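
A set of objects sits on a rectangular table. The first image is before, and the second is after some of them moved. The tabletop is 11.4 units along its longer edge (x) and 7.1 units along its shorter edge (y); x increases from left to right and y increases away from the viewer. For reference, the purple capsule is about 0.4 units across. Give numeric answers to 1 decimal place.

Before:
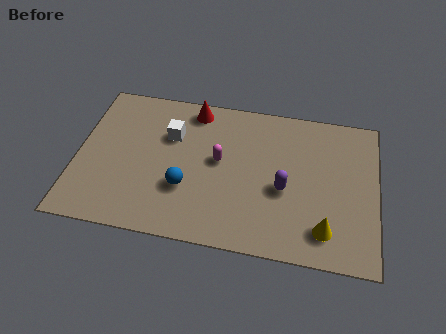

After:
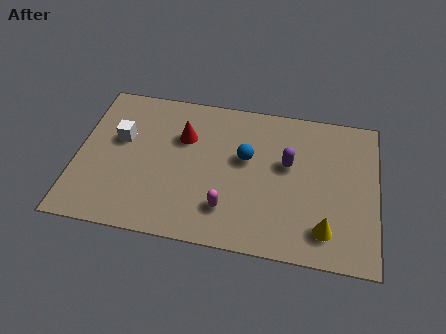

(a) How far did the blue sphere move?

2.8

The blue sphere was near (4.2, 2.4) before and (6.4, 4.2) after, so it travelled √(2.2² + 1.8²) ≈ 2.8 units.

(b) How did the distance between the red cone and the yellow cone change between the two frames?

-0.6

Before: roughly 7.1 units apart; after: 6.5. That's 0.6 units closer together.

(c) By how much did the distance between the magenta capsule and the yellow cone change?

-1.1

Before: roughly 4.8 units apart; after: 3.7. That's 1.1 units closer together.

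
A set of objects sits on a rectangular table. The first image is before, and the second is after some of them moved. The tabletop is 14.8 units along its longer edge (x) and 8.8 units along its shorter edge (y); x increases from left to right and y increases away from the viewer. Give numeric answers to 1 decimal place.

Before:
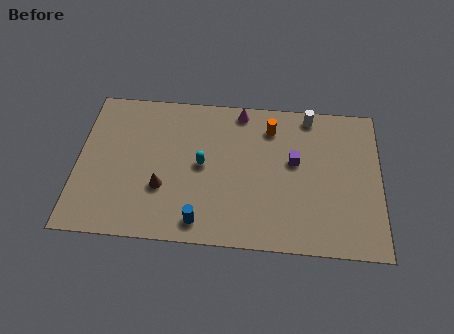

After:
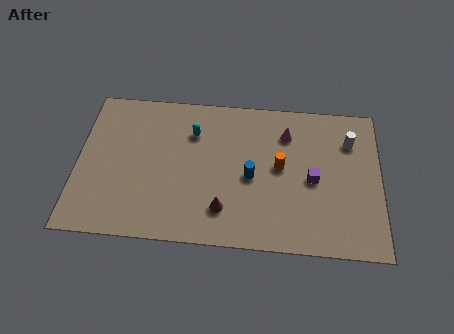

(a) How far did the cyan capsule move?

2.0

From (6.1, 4.5) to (5.6, 6.4), the cyan capsule covered √(0.5² + 1.9²) ≈ 2.0 units.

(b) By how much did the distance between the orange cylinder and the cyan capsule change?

+0.5

They were about 4.1 units apart before and 4.6 after — 0.5 units further apart.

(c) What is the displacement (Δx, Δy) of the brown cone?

(3.0, -1.0)

The brown cone was at about (4.2, 3.0) and moved to about (7.2, 2.0).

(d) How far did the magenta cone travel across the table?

2.6

From (7.9, 7.9) to (10.2, 6.7), the magenta cone covered √(2.3² + 1.2²) ≈ 2.6 units.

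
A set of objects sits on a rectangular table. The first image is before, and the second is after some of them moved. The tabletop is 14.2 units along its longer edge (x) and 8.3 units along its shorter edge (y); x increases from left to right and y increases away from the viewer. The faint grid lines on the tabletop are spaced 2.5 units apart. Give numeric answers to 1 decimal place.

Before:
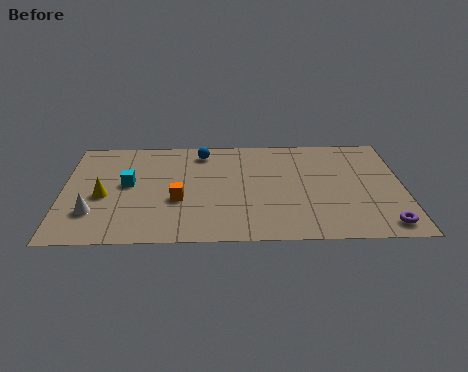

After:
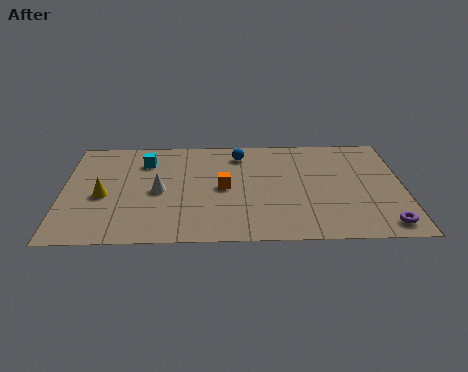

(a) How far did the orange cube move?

2.1

From (4.8, 3.2) to (6.7, 4.1), the orange cube covered √(1.9² + 0.9²) ≈ 2.1 units.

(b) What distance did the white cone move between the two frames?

3.1

The white cone was near (1.3, 2.3) before and (4.0, 3.9) after, so it travelled √(2.7² + 1.6²) ≈ 3.1 units.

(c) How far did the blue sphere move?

1.6

From (5.8, 7.0) to (7.4, 6.8), the blue sphere covered √(1.6² + 0.2²) ≈ 1.6 units.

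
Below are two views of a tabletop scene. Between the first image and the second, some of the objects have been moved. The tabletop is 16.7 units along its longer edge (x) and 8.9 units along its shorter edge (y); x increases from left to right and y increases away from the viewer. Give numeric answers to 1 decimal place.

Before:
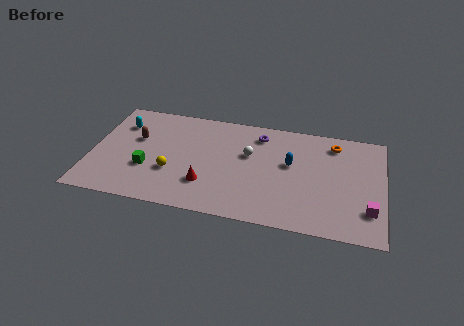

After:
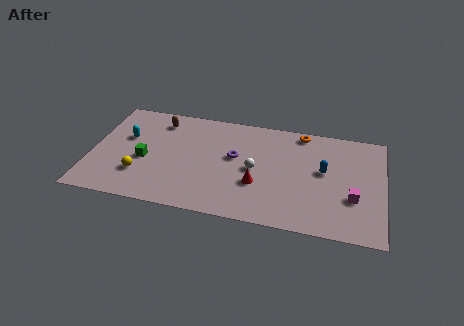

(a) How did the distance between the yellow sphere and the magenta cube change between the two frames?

+0.9

Before: roughly 11.2 units apart; after: 12.1. That's 0.9 units further apart.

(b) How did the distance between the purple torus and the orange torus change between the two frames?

+0.4

They were about 4.3 units apart before and 4.7 after — 0.4 units further apart.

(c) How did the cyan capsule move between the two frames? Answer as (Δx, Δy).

(0.4, -1.1)

From the two frames, the cyan capsule sits at roughly (1.5, 6.6) before and (1.9, 5.5) after.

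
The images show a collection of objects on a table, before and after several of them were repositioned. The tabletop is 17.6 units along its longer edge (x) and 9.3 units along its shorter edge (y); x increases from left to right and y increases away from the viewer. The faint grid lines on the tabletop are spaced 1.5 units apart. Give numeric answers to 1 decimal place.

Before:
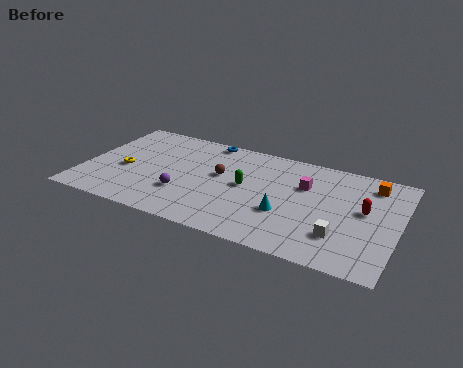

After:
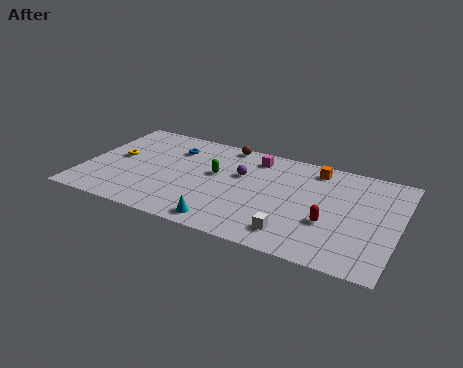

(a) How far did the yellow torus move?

1.2

The yellow torus moved from about (2.3, 4.0) to (1.7, 5.0), a distance of √(0.6² + 1.0²) ≈ 1.2.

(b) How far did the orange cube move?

3.2

From (15.9, 7.7) to (12.7, 8.0), the orange cube covered √(3.2² + 0.3²) ≈ 3.2 units.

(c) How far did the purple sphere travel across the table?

4.2

The purple sphere moved from about (5.8, 2.9) to (8.7, 5.9), a distance of √(2.9² + 3.0²) ≈ 4.2.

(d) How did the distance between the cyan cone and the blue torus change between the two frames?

-0.3

Before: roughly 7.2 units apart; after: 6.9. That's 0.3 units closer together.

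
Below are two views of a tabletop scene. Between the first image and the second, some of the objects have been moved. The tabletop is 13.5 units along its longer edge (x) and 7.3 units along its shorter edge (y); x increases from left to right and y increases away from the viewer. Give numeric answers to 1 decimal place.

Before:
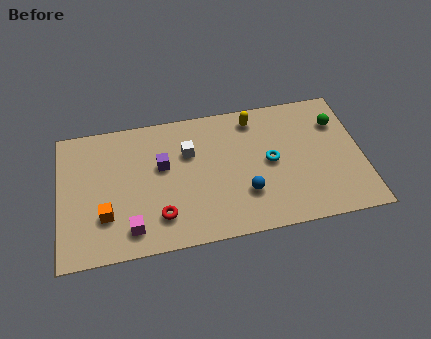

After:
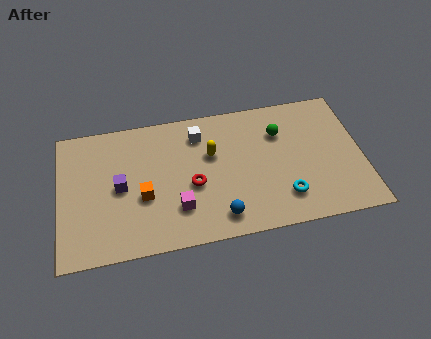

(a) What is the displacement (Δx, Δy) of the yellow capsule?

(-2.0, -1.6)

The yellow capsule started near (8.8, 6.2) and ended near (6.8, 4.6).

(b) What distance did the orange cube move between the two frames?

1.8

From (2.0, 2.2) to (3.7, 2.9), the orange cube covered √(1.7² + 0.7²) ≈ 1.8 units.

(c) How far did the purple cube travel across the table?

2.1

From (4.6, 4.4) to (2.7, 3.6), the purple cube covered √(1.9² + 0.8²) ≈ 2.1 units.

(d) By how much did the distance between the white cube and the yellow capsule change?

-2.0

They were about 3.3 units apart before and 1.3 after — 2.0 units closer together.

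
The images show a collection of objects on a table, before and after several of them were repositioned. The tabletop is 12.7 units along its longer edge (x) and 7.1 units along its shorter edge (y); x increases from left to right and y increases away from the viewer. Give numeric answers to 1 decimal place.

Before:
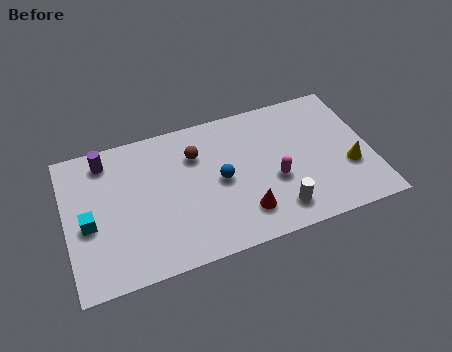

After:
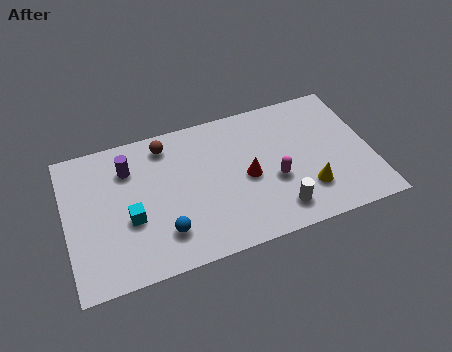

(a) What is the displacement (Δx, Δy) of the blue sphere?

(-2.5, -1.8)

The blue sphere was at about (6.4, 3.5) and moved to about (3.9, 1.7).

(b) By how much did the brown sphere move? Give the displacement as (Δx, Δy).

(-1.2, 0.9)

The brown sphere was at about (5.5, 5.1) and moved to about (4.3, 6.0).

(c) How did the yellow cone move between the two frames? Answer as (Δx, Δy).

(-1.8, -0.6)

The yellow cone was at about (11.7, 2.5) and moved to about (9.9, 1.9).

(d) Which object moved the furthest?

the blue sphere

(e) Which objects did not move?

the magenta capsule and the white cylinder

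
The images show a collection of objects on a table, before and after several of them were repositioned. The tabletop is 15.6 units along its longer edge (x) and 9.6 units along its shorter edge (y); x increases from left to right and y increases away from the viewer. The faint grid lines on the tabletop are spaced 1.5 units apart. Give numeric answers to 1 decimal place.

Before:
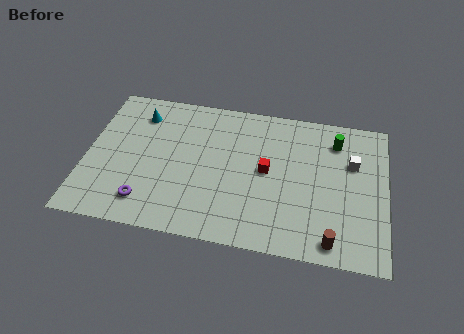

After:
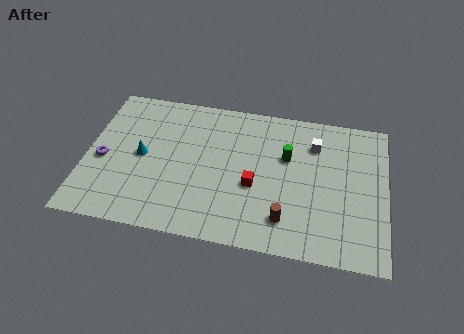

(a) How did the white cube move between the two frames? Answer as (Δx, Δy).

(-2.0, 0.9)

From the two frames, the white cube sits at roughly (13.8, 6.3) before and (11.8, 7.2) after.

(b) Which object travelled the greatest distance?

the purple torus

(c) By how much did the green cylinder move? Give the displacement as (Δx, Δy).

(-2.5, -1.5)

The green cylinder started near (12.9, 7.6) and ended near (10.4, 6.1).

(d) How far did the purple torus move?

3.4

The purple torus was near (3.3, 1.8) before and (0.9, 4.2) after, so it travelled √(2.4² + 2.4²) ≈ 3.4 units.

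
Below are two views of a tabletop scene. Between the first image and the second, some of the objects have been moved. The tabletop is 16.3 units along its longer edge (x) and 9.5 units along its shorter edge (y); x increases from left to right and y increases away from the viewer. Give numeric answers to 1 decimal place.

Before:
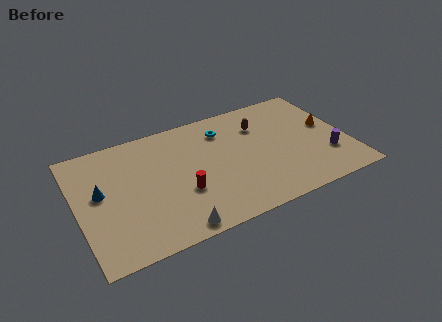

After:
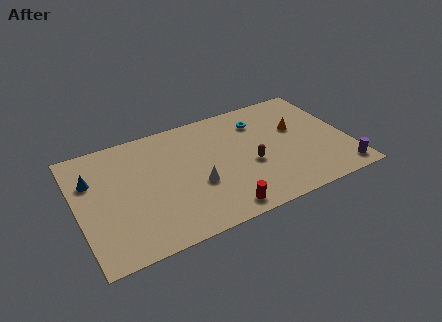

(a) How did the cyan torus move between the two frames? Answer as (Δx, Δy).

(2.2, -0.1)

The cyan torus started near (9.1, 7.4) and ended near (11.3, 7.3).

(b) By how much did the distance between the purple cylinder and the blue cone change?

+1.7

Before: roughly 13.7 units apart; after: 15.4. That's 1.7 units further apart.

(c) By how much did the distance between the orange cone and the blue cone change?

-1.5

Before: roughly 13.9 units apart; after: 12.4. That's 1.5 units closer together.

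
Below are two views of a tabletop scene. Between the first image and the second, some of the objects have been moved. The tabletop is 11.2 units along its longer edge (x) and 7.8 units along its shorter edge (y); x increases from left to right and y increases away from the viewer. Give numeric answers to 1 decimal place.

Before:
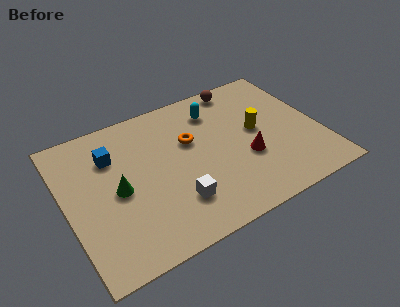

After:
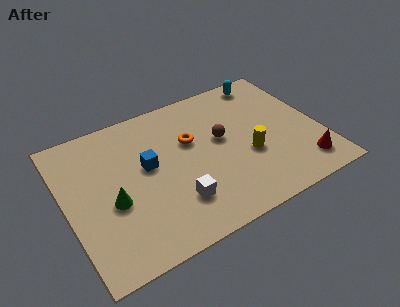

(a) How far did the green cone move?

0.6

The green cone was near (2.2, 3.7) before and (1.9, 3.2) after, so it travelled √(0.3² + 0.5²) ≈ 0.6 units.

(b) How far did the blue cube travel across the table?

1.8

The blue cube was near (2.2, 5.6) before and (3.6, 4.4) after, so it travelled √(1.4² + 1.2²) ≈ 1.8 units.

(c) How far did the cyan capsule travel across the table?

2.6

The cyan capsule was near (6.9, 6.1) before and (9.4, 6.9) after, so it travelled √(2.5² + 0.8²) ≈ 2.6 units.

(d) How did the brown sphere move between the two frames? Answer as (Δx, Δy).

(-1.3, -2.6)

From the two frames, the brown sphere sits at roughly (8.2, 7.0) before and (6.9, 4.4) after.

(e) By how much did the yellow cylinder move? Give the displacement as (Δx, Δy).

(-0.6, -1.2)

The yellow cylinder started near (8.5, 4.2) and ended near (7.9, 3.0).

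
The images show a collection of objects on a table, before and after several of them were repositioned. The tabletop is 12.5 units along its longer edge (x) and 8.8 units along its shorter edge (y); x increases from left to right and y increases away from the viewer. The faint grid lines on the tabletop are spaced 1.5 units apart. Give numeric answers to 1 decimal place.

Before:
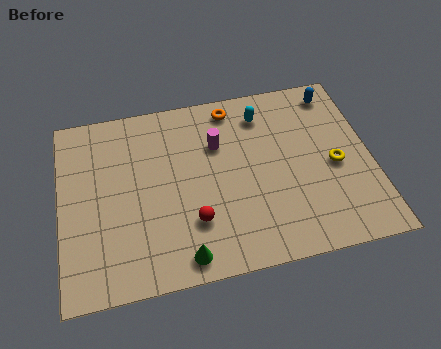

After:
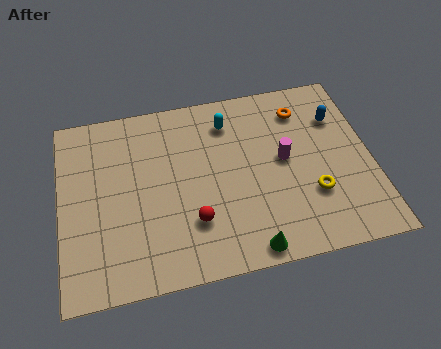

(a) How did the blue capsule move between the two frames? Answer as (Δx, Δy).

(0.0, -1.3)

From the two frames, the blue capsule sits at roughly (11.3, 7.6) before and (11.3, 6.3) after.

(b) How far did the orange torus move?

2.9

From (7.1, 7.7) to (9.9, 7.0), the orange torus covered √(2.8² + 0.7²) ≈ 2.9 units.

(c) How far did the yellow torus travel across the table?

1.6

From (11.0, 4.0) to (10.0, 2.8), the yellow torus covered √(1.0² + 1.2²) ≈ 1.6 units.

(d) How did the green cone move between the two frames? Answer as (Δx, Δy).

(2.6, -0.2)

From the two frames, the green cone sits at roughly (4.7, 1.0) before and (7.3, 0.8) after.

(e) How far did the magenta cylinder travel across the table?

2.9

The magenta cylinder was near (6.4, 6.0) before and (9.0, 4.7) after, so it travelled √(2.6² + 1.3²) ≈ 2.9 units.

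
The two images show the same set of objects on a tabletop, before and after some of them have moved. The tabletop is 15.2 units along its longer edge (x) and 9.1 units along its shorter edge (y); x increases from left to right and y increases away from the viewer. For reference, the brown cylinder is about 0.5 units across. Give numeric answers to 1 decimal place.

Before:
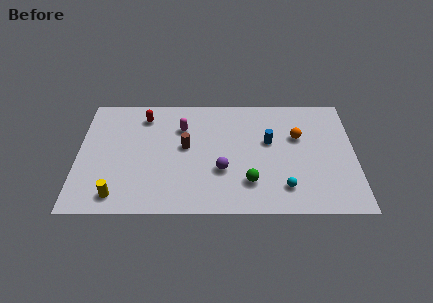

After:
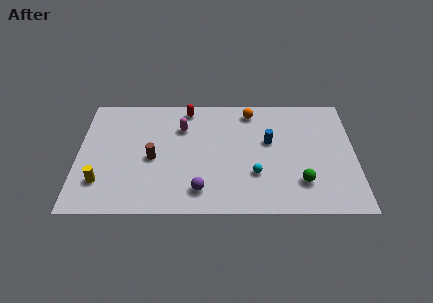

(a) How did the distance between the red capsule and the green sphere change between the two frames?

+0.7

The distance was about 7.7 in the first image and 8.4 in the second, so they moved 0.7 units further apart.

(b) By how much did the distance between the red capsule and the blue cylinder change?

-2.0

They were about 7.2 units apart before and 5.2 after — 2.0 units closer together.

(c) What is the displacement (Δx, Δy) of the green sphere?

(2.8, 0.0)

From the two frames, the green sphere sits at roughly (9.4, 2.3) before and (12.2, 2.3) after.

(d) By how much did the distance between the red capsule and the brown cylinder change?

+1.0

They were about 3.3 units apart before and 4.3 after — 1.0 units further apart.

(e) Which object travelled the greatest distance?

the orange sphere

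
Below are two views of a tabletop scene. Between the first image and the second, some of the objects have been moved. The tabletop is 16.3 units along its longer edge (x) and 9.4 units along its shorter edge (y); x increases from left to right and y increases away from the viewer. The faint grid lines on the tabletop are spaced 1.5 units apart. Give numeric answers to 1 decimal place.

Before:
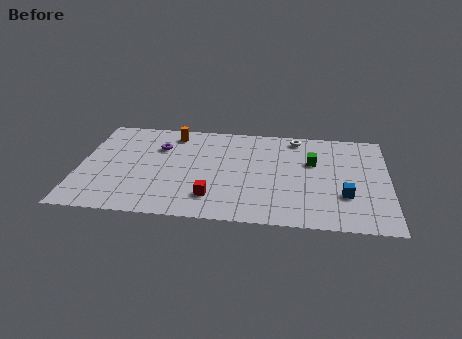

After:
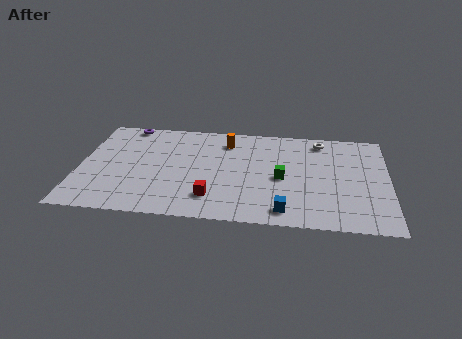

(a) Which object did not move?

the red cube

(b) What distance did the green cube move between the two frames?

2.3

The green cube moved from about (12.3, 6.0) to (10.7, 4.3), a distance of √(1.6² + 1.7²) ≈ 2.3.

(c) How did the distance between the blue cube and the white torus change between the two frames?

+1.1

Before: roughly 5.9 units apart; after: 7.0. That's 1.1 units further apart.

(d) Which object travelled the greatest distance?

the blue cube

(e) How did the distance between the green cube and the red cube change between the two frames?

-2.3

They were about 6.5 units apart before and 4.2 after — 2.3 units closer together.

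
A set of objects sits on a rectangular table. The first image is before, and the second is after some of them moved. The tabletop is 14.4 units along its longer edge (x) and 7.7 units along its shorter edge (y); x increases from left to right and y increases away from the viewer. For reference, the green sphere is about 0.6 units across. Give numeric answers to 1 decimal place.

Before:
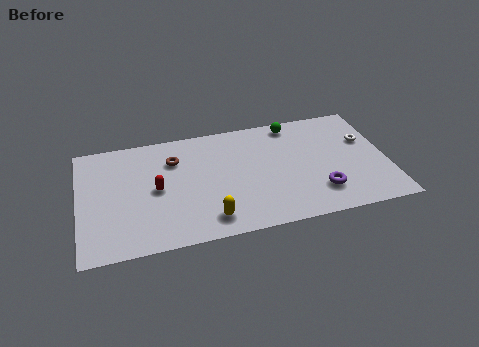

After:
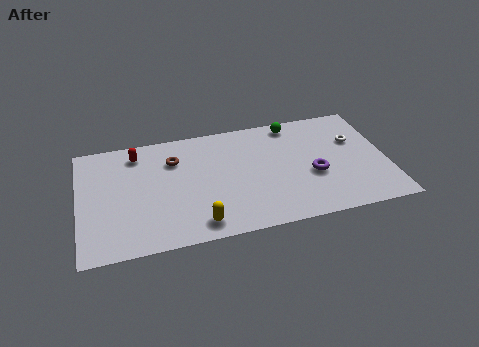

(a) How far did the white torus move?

0.5

The white torus was near (13.5, 4.9) before and (13.0, 5.0) after, so it travelled √(0.5² + 0.1²) ≈ 0.5 units.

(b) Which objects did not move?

the brown torus and the green sphere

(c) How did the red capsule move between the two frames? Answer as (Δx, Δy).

(-0.8, 2.6)

The red capsule was at about (3.6, 3.8) and moved to about (2.8, 6.4).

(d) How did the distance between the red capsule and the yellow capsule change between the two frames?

+2.5

They were about 3.4 units apart before and 5.9 after — 2.5 units further apart.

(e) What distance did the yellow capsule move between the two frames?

0.5

From (5.9, 1.3) to (5.4, 1.1), the yellow capsule covered √(0.5² + 0.2²) ≈ 0.5 units.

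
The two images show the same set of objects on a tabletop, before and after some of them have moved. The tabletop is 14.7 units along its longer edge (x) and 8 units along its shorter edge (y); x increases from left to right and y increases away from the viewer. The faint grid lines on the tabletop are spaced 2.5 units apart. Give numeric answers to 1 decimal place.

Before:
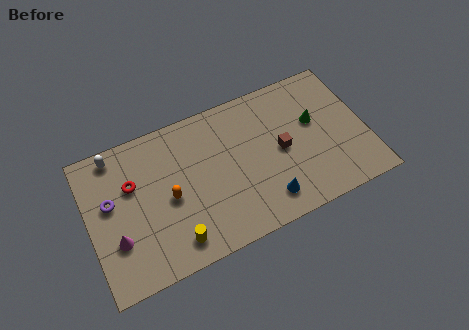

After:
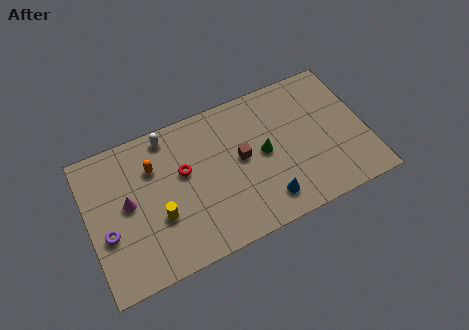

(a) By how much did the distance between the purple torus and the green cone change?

-2.4

They were about 10.9 units apart before and 8.5 after — 2.4 units closer together.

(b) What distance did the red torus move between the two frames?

2.7

From (2.4, 5.2) to (5.1, 4.8), the red torus covered √(2.7² + 0.4²) ≈ 2.7 units.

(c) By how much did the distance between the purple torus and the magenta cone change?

-0.4

They were about 2.1 units apart before and 1.7 after — 0.4 units closer together.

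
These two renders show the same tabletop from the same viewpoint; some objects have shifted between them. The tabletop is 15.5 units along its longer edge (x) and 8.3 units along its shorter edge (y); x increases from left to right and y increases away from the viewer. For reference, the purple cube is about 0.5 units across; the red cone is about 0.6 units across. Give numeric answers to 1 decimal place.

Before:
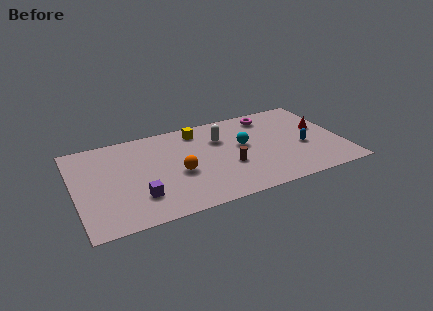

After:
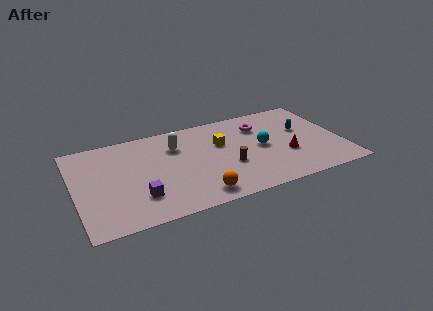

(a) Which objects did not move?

the brown cylinder and the purple cube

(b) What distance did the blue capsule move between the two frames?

1.6

The blue capsule was near (13.2, 3.4) before and (13.4, 5.0) after, so it travelled √(0.2² + 1.6²) ≈ 1.6 units.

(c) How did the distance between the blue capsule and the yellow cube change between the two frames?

-2.0

Before: roughly 6.8 units apart; after: 4.8. That's 2.0 units closer together.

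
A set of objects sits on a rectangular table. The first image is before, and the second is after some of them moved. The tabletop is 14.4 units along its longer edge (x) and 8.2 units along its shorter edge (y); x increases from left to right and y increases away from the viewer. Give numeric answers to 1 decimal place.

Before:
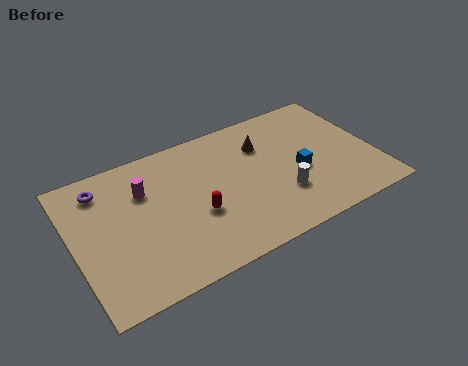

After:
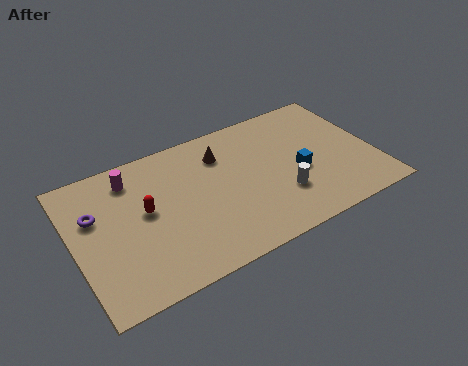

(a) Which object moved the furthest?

the red capsule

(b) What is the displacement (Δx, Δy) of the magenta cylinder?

(-0.5, 1.0)

The magenta cylinder started near (3.5, 5.7) and ended near (3.0, 6.7).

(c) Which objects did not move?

the white cylinder and the blue cube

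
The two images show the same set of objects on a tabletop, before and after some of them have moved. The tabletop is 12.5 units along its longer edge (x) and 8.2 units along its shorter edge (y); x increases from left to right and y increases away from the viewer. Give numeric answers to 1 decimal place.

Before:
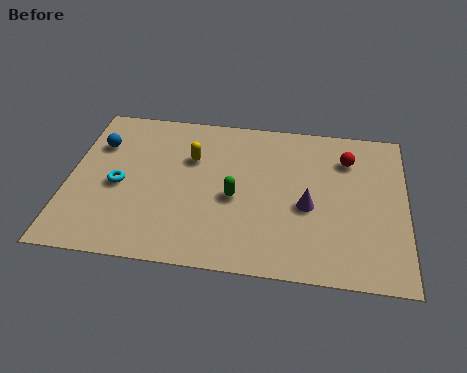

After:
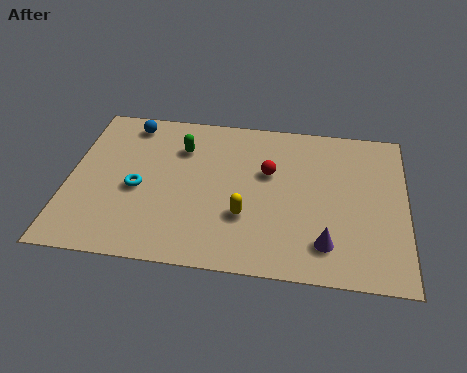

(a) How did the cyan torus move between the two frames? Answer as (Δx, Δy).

(0.7, -0.1)

From the two frames, the cyan torus sits at roughly (1.9, 3.7) before and (2.6, 3.6) after.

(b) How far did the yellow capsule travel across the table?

3.5

From (4.5, 5.5) to (6.6, 2.7), the yellow capsule covered √(2.1² + 2.8²) ≈ 3.5 units.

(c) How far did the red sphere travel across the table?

3.1

The red sphere moved from about (10.3, 6.2) to (7.4, 5.1), a distance of √(2.9² + 1.1²) ≈ 3.1.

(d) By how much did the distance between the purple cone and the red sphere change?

+1.0

The distance was about 3.0 in the first image and 4.0 in the second, so they moved 1.0 units further apart.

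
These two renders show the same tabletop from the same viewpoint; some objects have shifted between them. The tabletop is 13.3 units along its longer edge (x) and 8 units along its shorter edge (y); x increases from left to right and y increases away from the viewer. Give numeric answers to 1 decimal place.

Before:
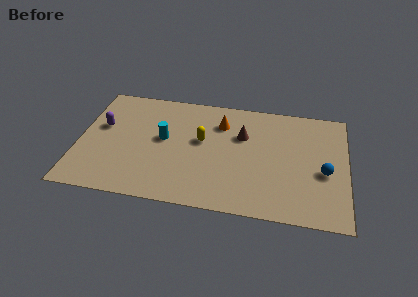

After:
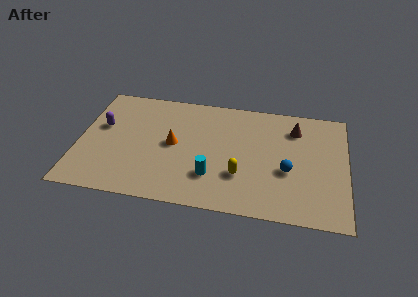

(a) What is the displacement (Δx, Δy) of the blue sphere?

(-1.8, -0.2)

The blue sphere started near (12.2, 3.4) and ended near (10.4, 3.2).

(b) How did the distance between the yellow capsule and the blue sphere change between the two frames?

-3.8

Before: roughly 6.2 units apart; after: 2.4. That's 3.8 units closer together.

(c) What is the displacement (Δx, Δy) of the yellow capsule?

(2.0, -2.1)

The yellow capsule started near (6.1, 4.6) and ended near (8.1, 2.5).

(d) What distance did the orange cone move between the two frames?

3.0

From (7.0, 6.0) to (4.7, 4.1), the orange cone covered √(2.3² + 1.9²) ≈ 3.0 units.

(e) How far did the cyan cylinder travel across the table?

3.3

The cyan cylinder moved from about (4.2, 4.4) to (6.7, 2.2), a distance of √(2.5² + 2.2²) ≈ 3.3.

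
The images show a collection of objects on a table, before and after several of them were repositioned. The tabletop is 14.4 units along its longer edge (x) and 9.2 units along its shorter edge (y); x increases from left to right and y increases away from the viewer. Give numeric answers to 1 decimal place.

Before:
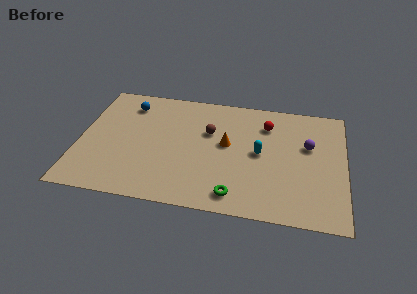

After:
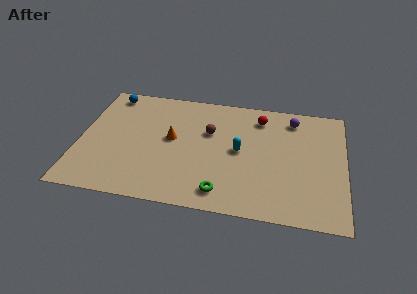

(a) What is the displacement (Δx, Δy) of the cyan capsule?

(-1.1, 0.0)

From the two frames, the cyan capsule sits at roughly (9.8, 4.7) before and (8.7, 4.7) after.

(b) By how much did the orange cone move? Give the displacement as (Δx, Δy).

(-3.0, -0.1)

The orange cone was at about (8.0, 5.1) and moved to about (5.0, 5.0).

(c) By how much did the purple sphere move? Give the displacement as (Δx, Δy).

(-0.9, 2.0)

From the two frames, the purple sphere sits at roughly (12.4, 5.7) before and (11.5, 7.7) after.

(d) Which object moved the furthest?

the orange cone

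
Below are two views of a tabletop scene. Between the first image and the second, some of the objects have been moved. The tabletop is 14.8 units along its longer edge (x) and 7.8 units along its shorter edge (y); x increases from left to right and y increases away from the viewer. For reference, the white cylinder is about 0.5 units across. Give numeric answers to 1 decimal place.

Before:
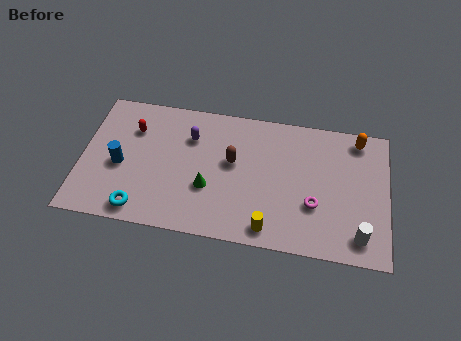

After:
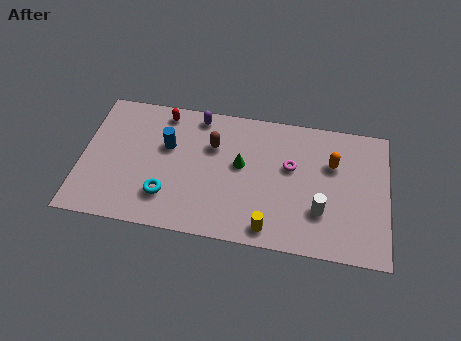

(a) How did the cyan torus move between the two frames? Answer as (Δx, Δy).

(1.2, 1.0)

The cyan torus started near (3.0, 1.0) and ended near (4.2, 2.0).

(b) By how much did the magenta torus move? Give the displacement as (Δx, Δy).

(-1.2, 2.0)

The magenta torus started near (11.3, 2.7) and ended near (10.1, 4.7).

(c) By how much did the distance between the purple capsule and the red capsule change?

-1.1

Before: roughly 2.8 units apart; after: 1.7. That's 1.1 units closer together.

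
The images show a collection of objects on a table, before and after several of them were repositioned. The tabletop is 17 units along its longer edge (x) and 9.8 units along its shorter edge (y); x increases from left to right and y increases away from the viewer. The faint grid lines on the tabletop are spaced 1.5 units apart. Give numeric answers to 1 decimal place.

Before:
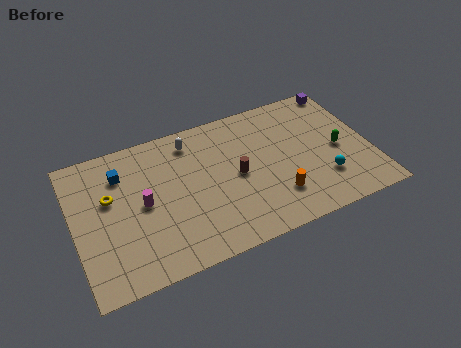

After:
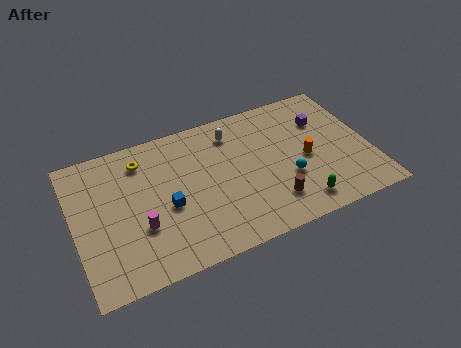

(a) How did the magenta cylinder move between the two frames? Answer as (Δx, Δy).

(-0.3, -1.5)

From the two frames, the magenta cylinder sits at roughly (3.9, 4.9) before and (3.6, 3.4) after.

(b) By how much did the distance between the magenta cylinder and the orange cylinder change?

+2.0

Before: roughly 7.8 units apart; after: 9.8. That's 2.0 units further apart.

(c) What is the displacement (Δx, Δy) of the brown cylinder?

(1.7, -2.6)

The brown cylinder was at about (9.3, 4.8) and moved to about (11.0, 2.2).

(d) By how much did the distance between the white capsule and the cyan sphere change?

-3.8

The distance was about 9.0 in the first image and 5.2 in the second, so they moved 3.8 units closer together.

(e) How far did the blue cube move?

3.9

The blue cube was near (2.9, 7.4) before and (5.2, 4.2) after, so it travelled √(2.3² + 3.2²) ≈ 3.9 units.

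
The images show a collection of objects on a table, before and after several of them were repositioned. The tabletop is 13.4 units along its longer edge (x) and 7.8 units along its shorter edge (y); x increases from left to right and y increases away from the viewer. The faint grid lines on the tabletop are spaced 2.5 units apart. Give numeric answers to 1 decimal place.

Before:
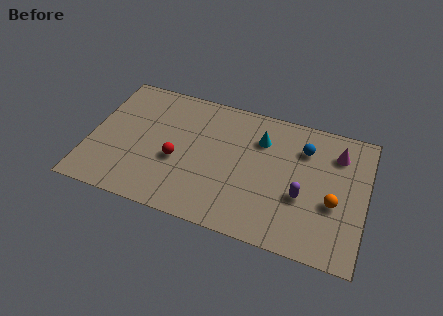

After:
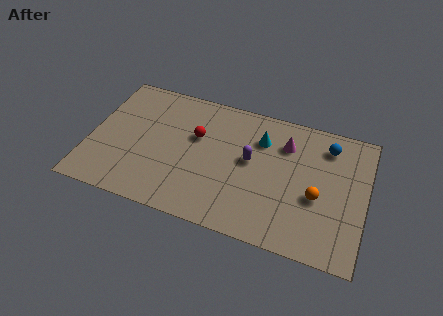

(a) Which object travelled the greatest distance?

the purple capsule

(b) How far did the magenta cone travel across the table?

2.5

The magenta cone moved from about (11.9, 6.0) to (9.4, 5.8), a distance of √(2.5² + 0.2²) ≈ 2.5.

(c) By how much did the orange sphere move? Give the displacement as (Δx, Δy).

(-0.8, 0.1)

The orange sphere started near (11.9, 3.1) and ended near (11.1, 3.2).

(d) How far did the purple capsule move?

2.9

From (10.4, 3.0) to (7.8, 4.3), the purple capsule covered √(2.6² + 1.3²) ≈ 2.9 units.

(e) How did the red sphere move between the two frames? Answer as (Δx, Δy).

(0.8, 1.7)

The red sphere started near (4.3, 3.2) and ended near (5.1, 4.9).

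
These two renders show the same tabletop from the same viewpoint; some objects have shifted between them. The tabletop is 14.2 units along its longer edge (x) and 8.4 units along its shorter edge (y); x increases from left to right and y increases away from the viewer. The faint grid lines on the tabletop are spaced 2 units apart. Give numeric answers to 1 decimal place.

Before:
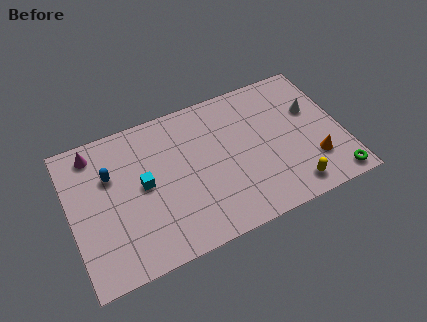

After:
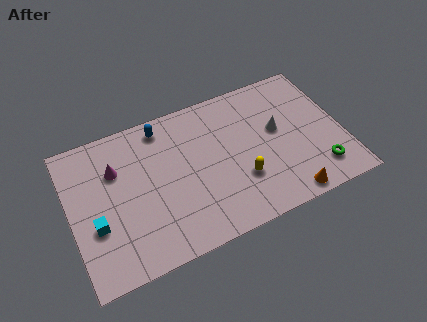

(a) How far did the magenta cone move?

1.7

The magenta cone moved from about (1.5, 7.2) to (2.5, 5.8), a distance of √(1.0² + 1.4²) ≈ 1.7.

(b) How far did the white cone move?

2.0

From (12.8, 5.3) to (10.9, 4.8), the white cone covered √(1.9² + 0.5²) ≈ 2.0 units.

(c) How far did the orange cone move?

2.2

The orange cone was near (12.5, 2.3) before and (10.9, 0.8) after, so it travelled √(1.6² + 1.5²) ≈ 2.2 units.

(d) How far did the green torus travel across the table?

1.1

The green torus was near (13.4, 0.9) before and (12.7, 1.7) after, so it travelled √(0.7² + 0.8²) ≈ 1.1 units.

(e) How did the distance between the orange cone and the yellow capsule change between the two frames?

+1.2

Before: roughly 1.7 units apart; after: 2.9. That's 1.2 units further apart.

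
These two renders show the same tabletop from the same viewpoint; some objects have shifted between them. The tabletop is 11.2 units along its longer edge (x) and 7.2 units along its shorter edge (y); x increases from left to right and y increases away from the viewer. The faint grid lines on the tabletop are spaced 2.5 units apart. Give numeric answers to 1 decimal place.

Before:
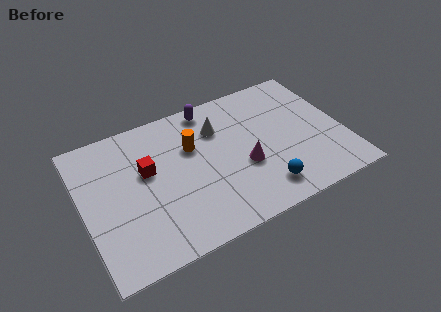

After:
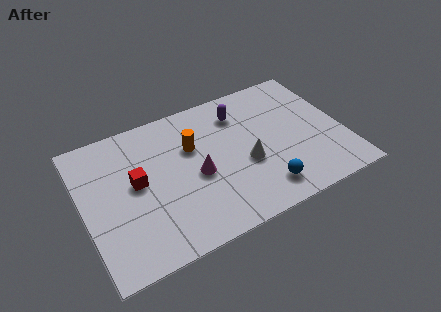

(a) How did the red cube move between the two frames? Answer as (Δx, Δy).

(-0.5, -0.4)

From the two frames, the red cube sits at roughly (2.8, 4.3) before and (2.3, 3.9) after.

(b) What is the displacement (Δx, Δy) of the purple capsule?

(1.2, -0.8)

The purple capsule started near (5.8, 6.4) and ended near (7.0, 5.6).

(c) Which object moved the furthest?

the white cone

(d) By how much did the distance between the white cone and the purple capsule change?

+1.5

They were about 1.2 units apart before and 2.7 after — 1.5 units further apart.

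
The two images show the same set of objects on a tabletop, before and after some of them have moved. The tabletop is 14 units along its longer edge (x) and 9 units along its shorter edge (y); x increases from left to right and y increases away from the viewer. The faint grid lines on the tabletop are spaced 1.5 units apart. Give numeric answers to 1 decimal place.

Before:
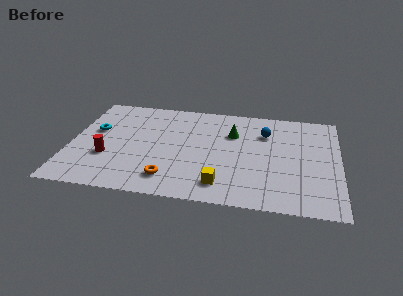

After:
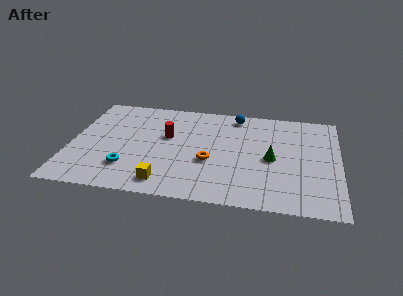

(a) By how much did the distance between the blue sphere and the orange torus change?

-2.2

Before: roughly 6.8 units apart; after: 4.6. That's 2.2 units closer together.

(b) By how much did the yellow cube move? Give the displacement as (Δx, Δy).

(-2.9, -0.3)

The yellow cube was at about (8.0, 1.6) and moved to about (5.1, 1.3).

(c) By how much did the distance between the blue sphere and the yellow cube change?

+2.1

They were about 5.3 units apart before and 7.4 after — 2.1 units further apart.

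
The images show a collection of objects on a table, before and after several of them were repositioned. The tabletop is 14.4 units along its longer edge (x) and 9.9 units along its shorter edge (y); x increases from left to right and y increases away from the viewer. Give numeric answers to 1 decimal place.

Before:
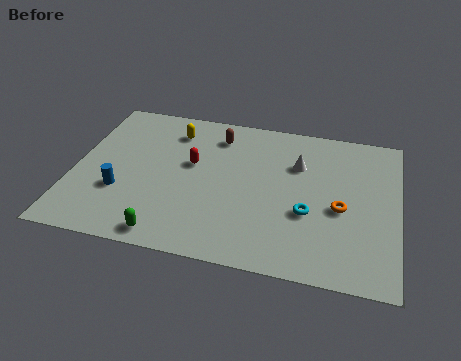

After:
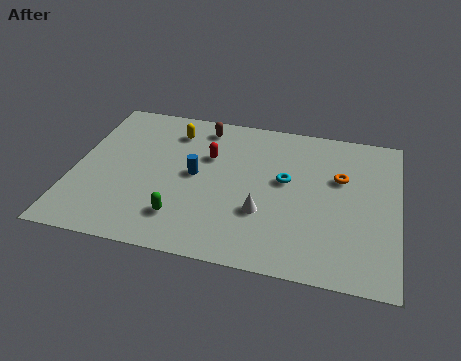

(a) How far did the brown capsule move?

0.9

The brown capsule moved from about (6.2, 8.0) to (5.5, 8.5), a distance of √(0.7² + 0.5²) ≈ 0.9.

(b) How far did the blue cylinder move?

3.7

The blue cylinder moved from about (2.2, 3.3) to (5.4, 5.1), a distance of √(3.2² + 1.8²) ≈ 3.7.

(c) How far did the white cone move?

3.8

The white cone moved from about (9.9, 6.8) to (8.5, 3.3), a distance of √(1.4² + 3.5²) ≈ 3.8.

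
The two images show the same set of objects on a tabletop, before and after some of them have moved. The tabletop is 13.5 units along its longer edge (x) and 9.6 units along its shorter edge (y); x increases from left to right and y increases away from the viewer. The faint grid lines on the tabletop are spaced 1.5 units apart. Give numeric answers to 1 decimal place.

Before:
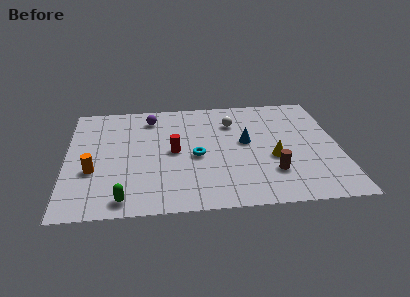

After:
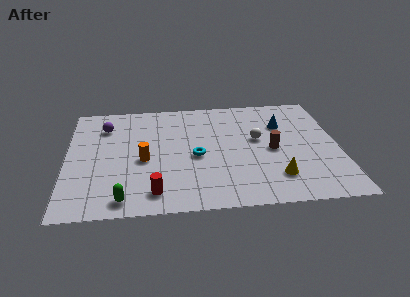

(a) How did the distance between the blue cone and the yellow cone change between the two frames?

+2.5

They were about 2.0 units apart before and 4.5 after — 2.5 units further apart.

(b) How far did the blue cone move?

2.4

From (8.9, 5.3) to (10.8, 6.7), the blue cone covered √(1.9² + 1.4²) ≈ 2.4 units.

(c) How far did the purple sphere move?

2.4

The purple sphere was near (4.2, 7.9) before and (1.9, 7.3) after, so it travelled √(2.3² + 0.6²) ≈ 2.4 units.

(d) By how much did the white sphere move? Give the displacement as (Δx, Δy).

(1.2, -1.6)

The white sphere started near (8.3, 7.1) and ended near (9.5, 5.5).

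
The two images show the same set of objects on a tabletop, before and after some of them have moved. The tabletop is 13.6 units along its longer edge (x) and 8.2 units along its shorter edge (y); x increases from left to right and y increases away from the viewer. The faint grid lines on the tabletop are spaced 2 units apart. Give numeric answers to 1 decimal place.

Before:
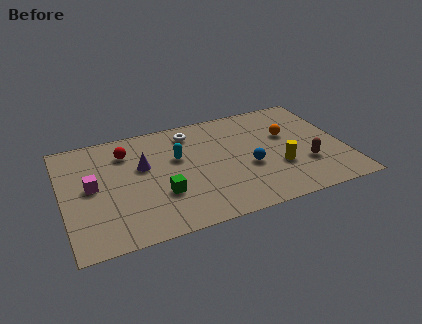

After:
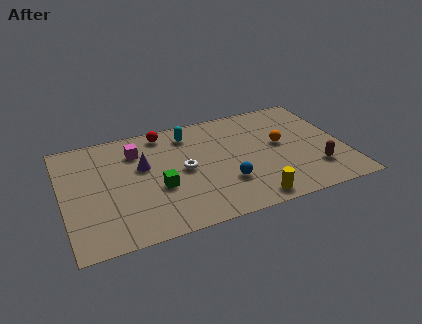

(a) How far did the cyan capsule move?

1.7

The cyan capsule was near (5.6, 5.1) before and (6.3, 6.7) after, so it travelled √(0.7² + 1.6²) ≈ 1.7 units.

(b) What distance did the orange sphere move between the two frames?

0.7

From (11.0, 5.1) to (10.6, 4.5), the orange sphere covered √(0.4² + 0.6²) ≈ 0.7 units.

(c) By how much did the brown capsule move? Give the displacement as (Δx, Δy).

(0.4, -0.5)

The brown capsule started near (11.6, 2.6) and ended near (12.0, 2.1).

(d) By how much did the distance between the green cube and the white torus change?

-2.9

Before: roughly 4.5 units apart; after: 1.6. That's 2.9 units closer together.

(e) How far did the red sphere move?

2.1

From (3.2, 6.3) to (5.1, 7.2), the red sphere covered √(1.9² + 0.9²) ≈ 2.1 units.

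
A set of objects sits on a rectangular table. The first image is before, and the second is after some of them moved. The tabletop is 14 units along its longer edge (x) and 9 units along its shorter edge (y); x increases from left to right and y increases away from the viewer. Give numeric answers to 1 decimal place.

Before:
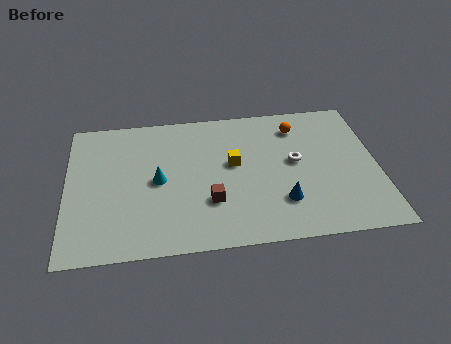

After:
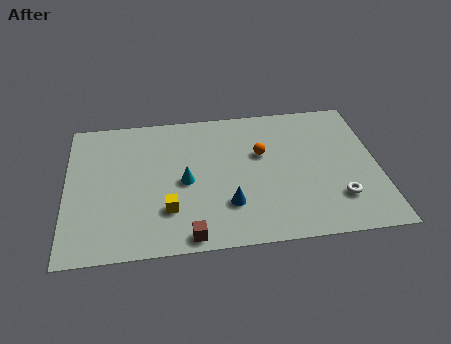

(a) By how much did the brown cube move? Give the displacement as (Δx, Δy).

(-1.0, -2.0)

The brown cube was at about (6.4, 2.8) and moved to about (5.4, 0.8).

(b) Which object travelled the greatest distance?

the yellow cube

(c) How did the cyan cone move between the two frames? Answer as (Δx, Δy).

(1.2, -0.2)

The cyan cone was at about (4.1, 4.4) and moved to about (5.3, 4.2).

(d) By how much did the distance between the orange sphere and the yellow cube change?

+1.6

Before: roughly 3.7 units apart; after: 5.3. That's 1.6 units further apart.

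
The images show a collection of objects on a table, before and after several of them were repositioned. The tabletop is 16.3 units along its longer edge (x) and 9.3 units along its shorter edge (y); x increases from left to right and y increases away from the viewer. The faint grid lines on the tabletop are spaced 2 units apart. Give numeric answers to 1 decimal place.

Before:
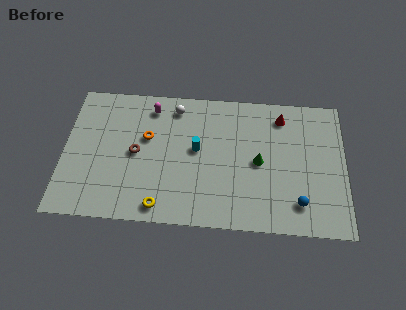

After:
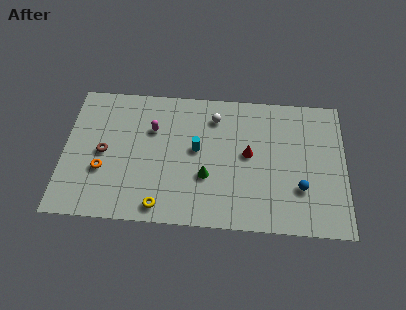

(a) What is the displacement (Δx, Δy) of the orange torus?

(-2.5, -2.4)

The orange torus was at about (4.8, 5.7) and moved to about (2.3, 3.3).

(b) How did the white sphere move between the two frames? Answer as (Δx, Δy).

(2.3, -0.5)

From the two frames, the white sphere sits at roughly (6.4, 7.9) before and (8.7, 7.4) after.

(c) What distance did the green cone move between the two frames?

3.2

The green cone moved from about (11.3, 4.5) to (8.3, 3.3), a distance of √(3.0² + 1.2²) ≈ 3.2.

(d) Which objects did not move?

the yellow torus and the cyan cylinder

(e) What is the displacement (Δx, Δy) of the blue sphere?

(0.1, 1.0)

The blue sphere started near (13.6, 1.9) and ended near (13.7, 2.9).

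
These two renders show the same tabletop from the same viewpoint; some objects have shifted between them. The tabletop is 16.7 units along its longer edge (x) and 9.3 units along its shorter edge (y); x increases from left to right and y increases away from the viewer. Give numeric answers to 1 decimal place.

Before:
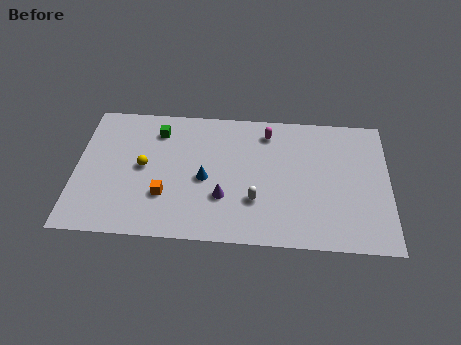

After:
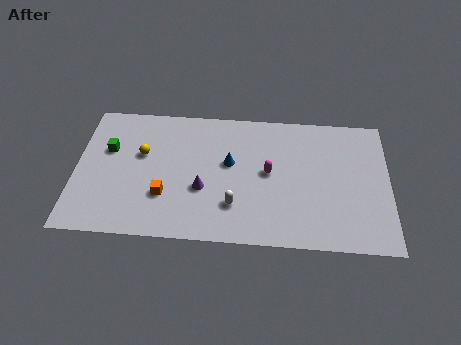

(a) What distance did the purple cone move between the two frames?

1.2

From (7.9, 3.0) to (6.8, 3.5), the purple cone covered √(1.1² + 0.5²) ≈ 1.2 units.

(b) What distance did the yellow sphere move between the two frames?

0.9

The yellow sphere was near (3.6, 4.8) before and (3.5, 5.7) after, so it travelled √(0.1² + 0.9²) ≈ 0.9 units.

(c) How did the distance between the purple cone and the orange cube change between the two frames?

-1.0

They were about 3.1 units apart before and 2.1 after — 1.0 units closer together.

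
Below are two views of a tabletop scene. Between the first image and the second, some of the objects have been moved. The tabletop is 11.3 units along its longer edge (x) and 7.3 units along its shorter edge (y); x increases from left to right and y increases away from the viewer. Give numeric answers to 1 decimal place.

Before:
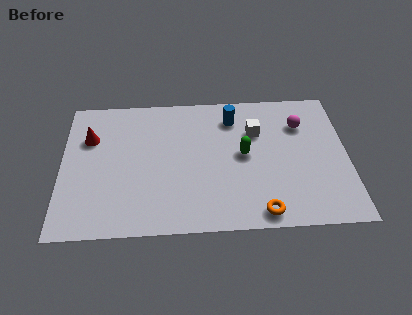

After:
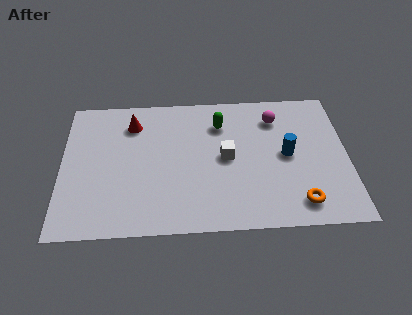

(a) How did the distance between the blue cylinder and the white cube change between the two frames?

+1.2

Before: roughly 1.2 units apart; after: 2.4. That's 1.2 units further apart.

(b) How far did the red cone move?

1.8

The red cone moved from about (1.1, 5.0) to (2.8, 5.7), a distance of √(1.7² + 0.7²) ≈ 1.8.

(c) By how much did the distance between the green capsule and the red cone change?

-2.7

They were about 6.2 units apart before and 3.5 after — 2.7 units closer together.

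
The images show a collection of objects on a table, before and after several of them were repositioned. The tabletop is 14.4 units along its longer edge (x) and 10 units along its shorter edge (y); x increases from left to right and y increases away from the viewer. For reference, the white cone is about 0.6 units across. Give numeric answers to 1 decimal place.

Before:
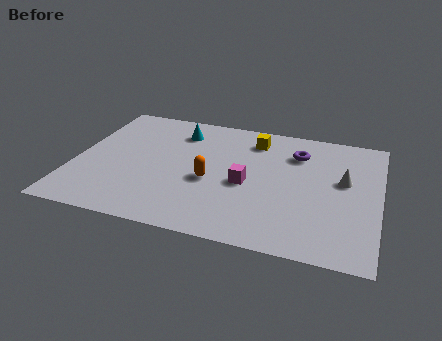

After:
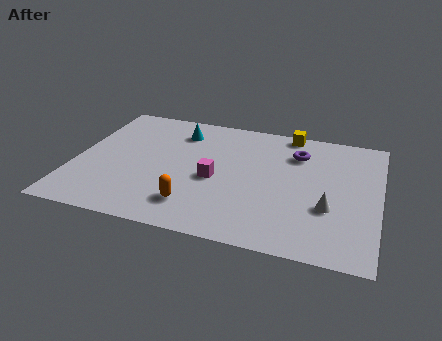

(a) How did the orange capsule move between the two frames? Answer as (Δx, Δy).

(-0.6, -2.1)

The orange capsule started near (6.5, 4.2) and ended near (5.9, 2.1).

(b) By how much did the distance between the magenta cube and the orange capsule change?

+0.7

Before: roughly 1.7 units apart; after: 2.4. That's 0.7 units further apart.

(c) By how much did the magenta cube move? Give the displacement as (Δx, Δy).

(-1.5, 0.0)

The magenta cube started near (8.2, 4.4) and ended near (6.7, 4.4).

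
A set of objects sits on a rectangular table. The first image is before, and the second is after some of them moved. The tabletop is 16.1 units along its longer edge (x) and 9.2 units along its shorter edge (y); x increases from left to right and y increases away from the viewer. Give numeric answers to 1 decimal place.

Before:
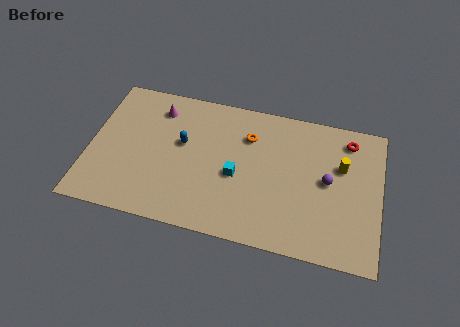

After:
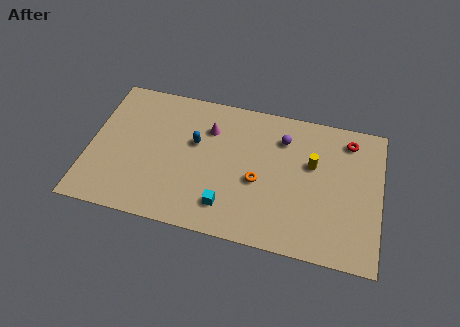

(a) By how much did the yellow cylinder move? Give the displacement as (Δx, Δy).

(-1.6, -0.2)

The yellow cylinder started near (13.9, 5.9) and ended near (12.3, 5.7).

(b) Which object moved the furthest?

the purple sphere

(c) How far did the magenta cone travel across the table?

3.0

The magenta cone moved from about (3.6, 7.4) to (6.5, 6.7), a distance of √(2.9² + 0.7²) ≈ 3.0.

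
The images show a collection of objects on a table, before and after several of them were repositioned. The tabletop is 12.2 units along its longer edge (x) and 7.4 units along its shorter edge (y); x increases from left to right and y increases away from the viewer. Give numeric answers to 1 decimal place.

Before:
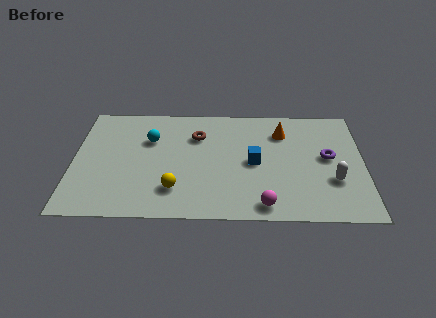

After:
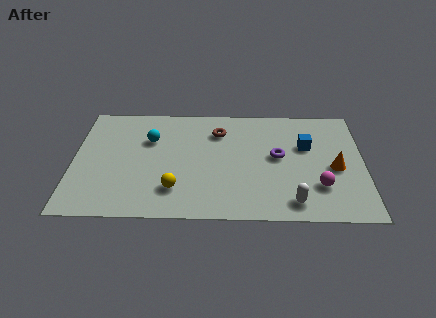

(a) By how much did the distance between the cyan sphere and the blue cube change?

+2.0

The distance was about 4.6 in the first image and 6.6 in the second, so they moved 2.0 units further apart.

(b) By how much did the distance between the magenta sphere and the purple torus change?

-1.6

The distance was about 4.1 in the first image and 2.5 in the second, so they moved 1.6 units closer together.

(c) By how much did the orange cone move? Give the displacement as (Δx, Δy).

(2.2, -2.3)

The orange cone started near (8.8, 5.6) and ended near (11.0, 3.3).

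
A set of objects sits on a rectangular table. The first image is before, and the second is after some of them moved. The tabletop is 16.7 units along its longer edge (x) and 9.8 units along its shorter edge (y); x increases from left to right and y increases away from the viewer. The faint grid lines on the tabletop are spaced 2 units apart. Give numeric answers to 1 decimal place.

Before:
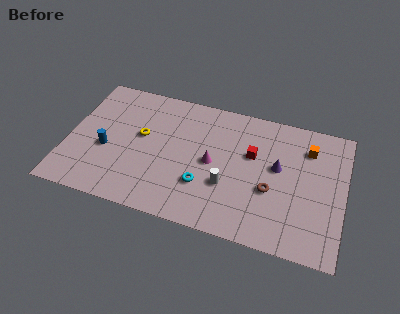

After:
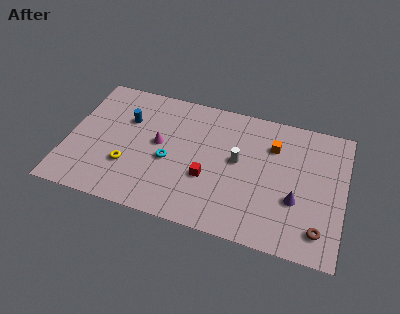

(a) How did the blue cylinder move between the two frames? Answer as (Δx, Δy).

(1.0, 2.6)

The blue cylinder was at about (2.4, 4.0) and moved to about (3.4, 6.6).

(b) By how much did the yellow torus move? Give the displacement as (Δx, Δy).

(-0.6, -2.5)

The yellow torus was at about (4.4, 5.6) and moved to about (3.8, 3.1).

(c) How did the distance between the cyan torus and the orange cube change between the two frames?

-0.7

They were about 7.5 units apart before and 6.8 after — 0.7 units closer together.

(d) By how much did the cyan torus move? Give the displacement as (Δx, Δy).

(-2.2, 1.2)

The cyan torus was at about (8.4, 3.0) and moved to about (6.2, 4.2).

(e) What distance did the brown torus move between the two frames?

3.6

The brown torus moved from about (12.4, 3.8) to (15.4, 1.8), a distance of √(3.0² + 2.0²) ≈ 3.6.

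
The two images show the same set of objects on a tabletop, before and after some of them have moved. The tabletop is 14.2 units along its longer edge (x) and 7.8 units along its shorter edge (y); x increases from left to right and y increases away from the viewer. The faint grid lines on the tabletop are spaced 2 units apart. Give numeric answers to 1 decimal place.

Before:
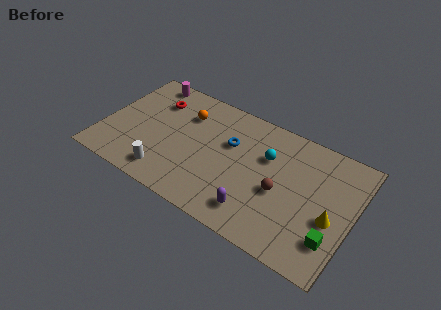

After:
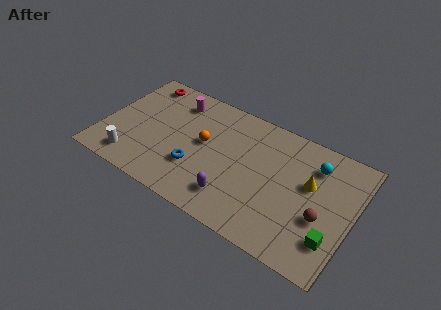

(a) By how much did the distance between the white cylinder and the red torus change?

+0.8

Before: roughly 4.7 units apart; after: 5.5. That's 0.8 units further apart.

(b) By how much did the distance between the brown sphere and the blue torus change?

+3.6

They were about 3.5 units apart before and 7.1 after — 3.6 units further apart.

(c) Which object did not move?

the green cube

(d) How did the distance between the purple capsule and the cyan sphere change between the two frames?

+2.2

Before: roughly 3.7 units apart; after: 5.9. That's 2.2 units further apart.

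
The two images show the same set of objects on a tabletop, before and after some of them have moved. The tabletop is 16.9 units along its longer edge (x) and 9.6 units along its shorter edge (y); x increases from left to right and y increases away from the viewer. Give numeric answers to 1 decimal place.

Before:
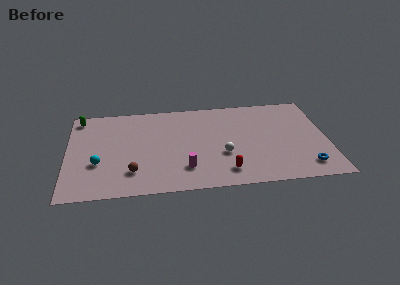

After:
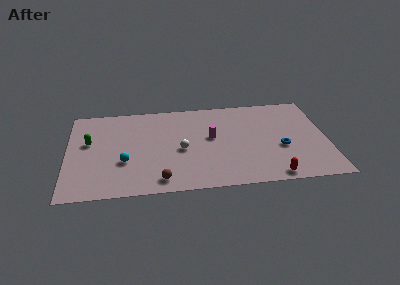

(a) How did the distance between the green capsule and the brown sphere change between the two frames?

-0.6

Before: roughly 7.0 units apart; after: 6.4. That's 0.6 units closer together.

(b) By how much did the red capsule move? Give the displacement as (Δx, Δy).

(3.0, -0.8)

The red capsule started near (10.2, 1.7) and ended near (13.2, 0.9).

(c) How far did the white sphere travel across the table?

2.8

The white sphere moved from about (10.1, 3.5) to (7.4, 4.3), a distance of √(2.7² + 0.8²) ≈ 2.8.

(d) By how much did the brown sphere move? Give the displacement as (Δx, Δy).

(1.8, -1.0)

From the two frames, the brown sphere sits at roughly (4.2, 2.3) before and (6.0, 1.3) after.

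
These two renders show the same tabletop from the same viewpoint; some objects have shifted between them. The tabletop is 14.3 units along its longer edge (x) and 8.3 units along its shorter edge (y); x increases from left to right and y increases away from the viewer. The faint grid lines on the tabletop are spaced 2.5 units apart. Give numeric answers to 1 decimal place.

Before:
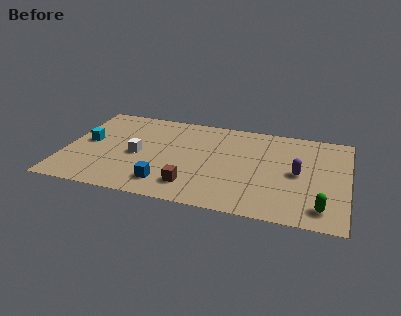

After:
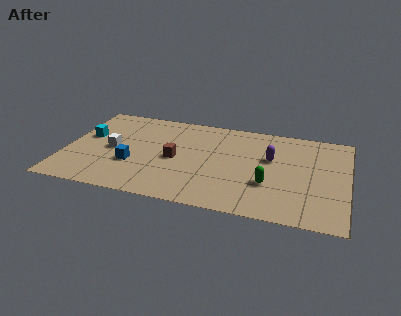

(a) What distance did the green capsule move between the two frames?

3.0

The green capsule was near (13.1, 1.4) before and (10.4, 2.8) after, so it travelled √(2.7² + 1.4²) ≈ 3.0 units.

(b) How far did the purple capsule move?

1.7

The purple capsule moved from about (11.8, 4.1) to (10.4, 5.1), a distance of √(1.4² + 1.0²) ≈ 1.7.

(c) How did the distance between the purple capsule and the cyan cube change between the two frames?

-1.3

Before: roughly 10.7 units apart; after: 9.4. That's 1.3 units closer together.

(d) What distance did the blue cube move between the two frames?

2.2

The blue cube was near (5.3, 1.6) before and (3.5, 2.9) after, so it travelled √(1.8² + 1.3²) ≈ 2.2 units.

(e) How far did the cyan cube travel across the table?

0.5

From (1.1, 4.4) to (1.0, 4.9), the cyan cube covered √(0.1² + 0.5²) ≈ 0.5 units.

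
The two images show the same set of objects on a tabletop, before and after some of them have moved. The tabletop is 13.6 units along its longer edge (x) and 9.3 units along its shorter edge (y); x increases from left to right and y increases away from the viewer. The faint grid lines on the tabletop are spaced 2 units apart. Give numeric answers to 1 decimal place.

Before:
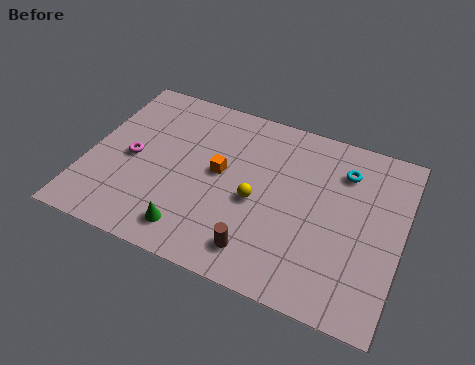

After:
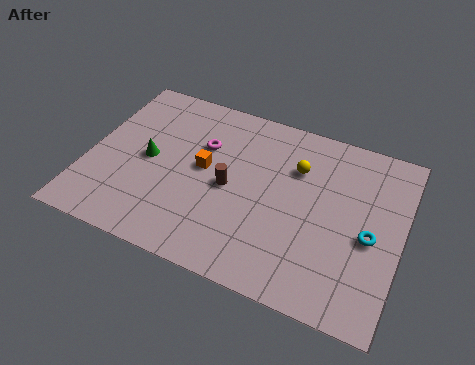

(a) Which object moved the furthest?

the green cone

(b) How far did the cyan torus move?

3.3

The cyan torus moved from about (10.9, 7.1) to (12.3, 4.1), a distance of √(1.4² + 3.0²) ≈ 3.3.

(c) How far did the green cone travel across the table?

3.9

The green cone moved from about (4.9, 1.5) to (2.6, 4.6), a distance of √(2.3² + 3.1²) ≈ 3.9.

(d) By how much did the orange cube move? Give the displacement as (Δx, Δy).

(-0.7, 0.0)

The orange cube started near (5.7, 5.0) and ended near (5.0, 5.0).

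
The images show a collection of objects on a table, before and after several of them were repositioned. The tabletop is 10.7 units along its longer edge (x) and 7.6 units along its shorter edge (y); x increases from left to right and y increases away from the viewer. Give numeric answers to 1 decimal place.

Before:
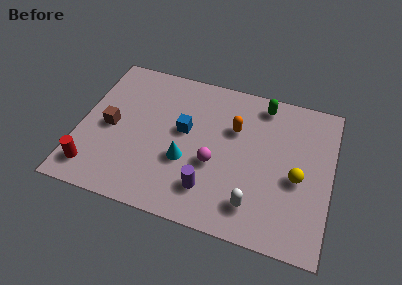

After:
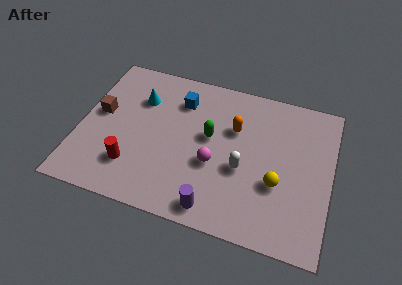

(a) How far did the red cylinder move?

1.7

From (0.8, 1.3) to (2.4, 1.9), the red cylinder covered √(1.6² + 0.6²) ≈ 1.7 units.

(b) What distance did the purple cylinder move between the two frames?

0.9

From (5.7, 1.7) to (6.0, 0.9), the purple cylinder covered √(0.3² + 0.8²) ≈ 0.9 units.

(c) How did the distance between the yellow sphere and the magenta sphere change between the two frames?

-0.8

The distance was about 3.5 in the first image and 2.7 in the second, so they moved 0.8 units closer together.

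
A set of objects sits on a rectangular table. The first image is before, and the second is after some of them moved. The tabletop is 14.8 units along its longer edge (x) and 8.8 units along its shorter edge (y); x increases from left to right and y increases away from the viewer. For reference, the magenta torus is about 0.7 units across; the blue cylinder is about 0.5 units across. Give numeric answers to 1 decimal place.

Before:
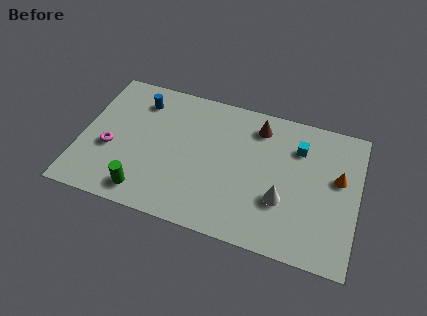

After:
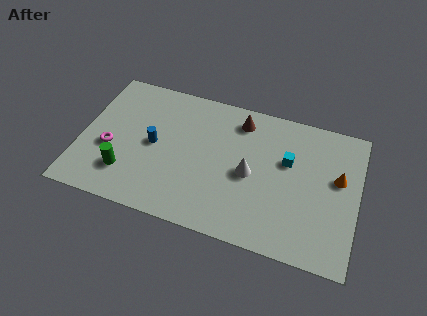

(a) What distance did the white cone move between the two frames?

2.1

The white cone was near (10.9, 3.0) before and (9.1, 4.1) after, so it travelled √(1.8² + 1.1²) ≈ 2.1 units.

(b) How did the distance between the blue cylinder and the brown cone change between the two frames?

-1.1

They were about 6.4 units apart before and 5.3 after — 1.1 units closer together.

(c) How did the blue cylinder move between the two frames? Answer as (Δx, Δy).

(1.0, -2.6)

From the two frames, the blue cylinder sits at roughly (2.9, 7.0) before and (3.9, 4.4) after.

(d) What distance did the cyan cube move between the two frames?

1.1

From (11.5, 6.5) to (11.0, 5.5), the cyan cube covered √(0.5² + 1.0²) ≈ 1.1 units.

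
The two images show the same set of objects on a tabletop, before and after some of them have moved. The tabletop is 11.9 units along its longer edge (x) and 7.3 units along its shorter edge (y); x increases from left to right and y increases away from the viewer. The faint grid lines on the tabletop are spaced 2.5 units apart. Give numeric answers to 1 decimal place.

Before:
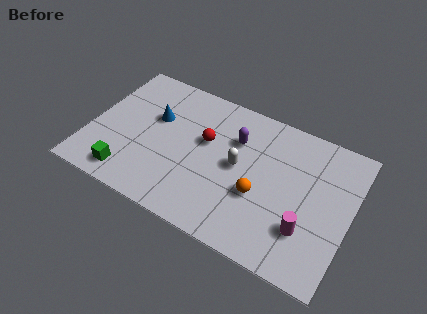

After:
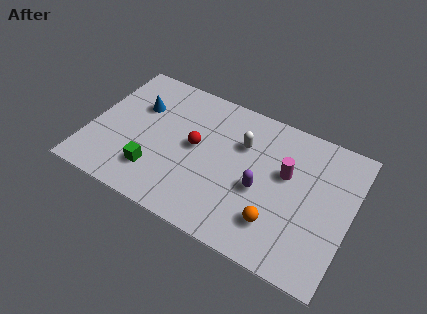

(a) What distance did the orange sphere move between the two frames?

1.3

The orange sphere was near (7.9, 2.8) before and (8.8, 1.8) after, so it travelled √(0.9² + 1.0²) ≈ 1.3 units.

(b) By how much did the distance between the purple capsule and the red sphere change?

+1.7

Before: roughly 1.5 units apart; after: 3.2. That's 1.7 units further apart.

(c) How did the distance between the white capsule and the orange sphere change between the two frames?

+2.3

Before: roughly 1.5 units apart; after: 3.8. That's 2.3 units further apart.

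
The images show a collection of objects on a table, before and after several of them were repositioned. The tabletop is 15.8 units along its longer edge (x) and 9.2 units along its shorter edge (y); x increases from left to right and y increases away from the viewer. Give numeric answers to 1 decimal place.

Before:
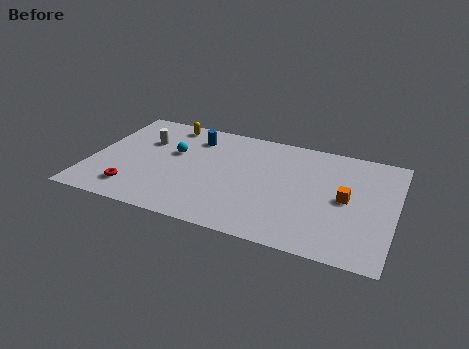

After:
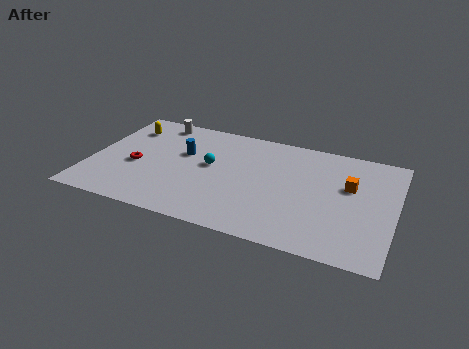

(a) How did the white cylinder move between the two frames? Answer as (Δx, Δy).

(0.4, 1.9)

The white cylinder was at about (2.6, 6.2) and moved to about (3.0, 8.1).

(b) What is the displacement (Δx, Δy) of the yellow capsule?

(-2.1, -1.0)

From the two frames, the yellow capsule sits at roughly (3.6, 8.1) before and (1.5, 7.1) after.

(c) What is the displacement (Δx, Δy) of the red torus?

(-0.1, 2.1)

From the two frames, the red torus sits at roughly (2.5, 1.8) before and (2.4, 3.9) after.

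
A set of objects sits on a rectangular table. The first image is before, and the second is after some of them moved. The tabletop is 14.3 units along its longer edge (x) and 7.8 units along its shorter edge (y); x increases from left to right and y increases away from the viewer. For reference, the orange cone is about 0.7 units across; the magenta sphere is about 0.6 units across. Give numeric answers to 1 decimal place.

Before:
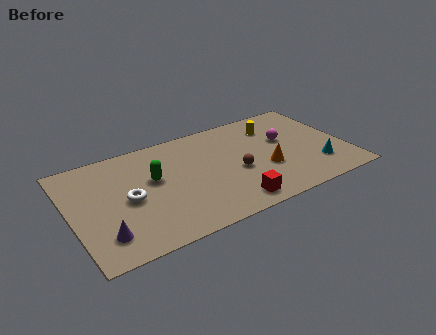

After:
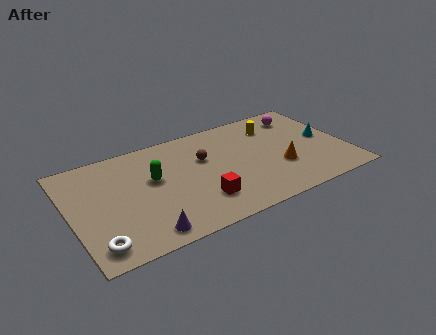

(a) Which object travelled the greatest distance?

the white torus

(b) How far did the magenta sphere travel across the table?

1.9

From (11.3, 4.7) to (12.4, 6.3), the magenta sphere covered √(1.1² + 1.6²) ≈ 1.9 units.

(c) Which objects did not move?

the yellow cylinder and the green capsule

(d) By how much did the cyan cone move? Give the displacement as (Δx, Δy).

(0.7, 2.0)

The cyan cone started near (12.6, 2.0) and ended near (13.3, 4.0).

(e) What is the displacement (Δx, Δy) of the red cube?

(-1.5, 0.9)

The red cube was at about (7.9, 1.1) and moved to about (6.4, 2.0).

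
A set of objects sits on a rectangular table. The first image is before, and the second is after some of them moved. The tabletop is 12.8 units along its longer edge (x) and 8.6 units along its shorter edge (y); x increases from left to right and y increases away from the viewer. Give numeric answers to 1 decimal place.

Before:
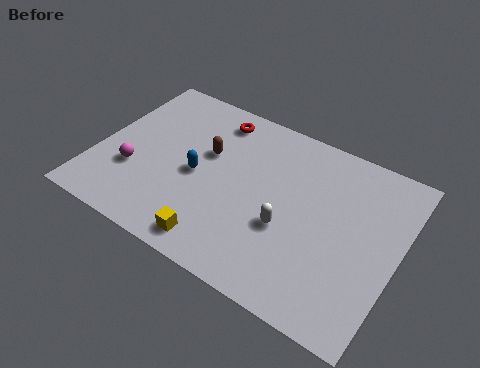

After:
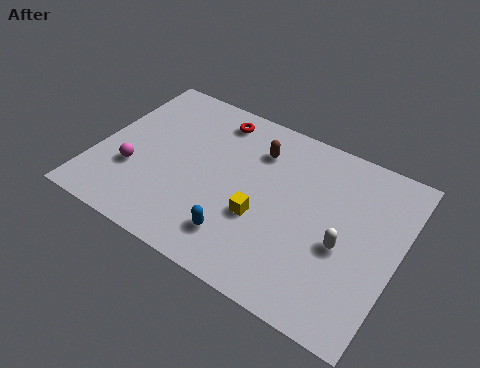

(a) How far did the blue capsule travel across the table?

3.1

The blue capsule moved from about (4.3, 4.0) to (6.5, 1.8), a distance of √(2.2² + 2.2²) ≈ 3.1.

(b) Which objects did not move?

the magenta sphere and the red torus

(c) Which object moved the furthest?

the blue capsule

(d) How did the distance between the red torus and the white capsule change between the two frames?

+1.6

Before: roughly 5.5 units apart; after: 7.1. That's 1.6 units further apart.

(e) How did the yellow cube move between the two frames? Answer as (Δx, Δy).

(1.5, 2.1)

From the two frames, the yellow cube sits at roughly (5.7, 1.1) before and (7.2, 3.2) after.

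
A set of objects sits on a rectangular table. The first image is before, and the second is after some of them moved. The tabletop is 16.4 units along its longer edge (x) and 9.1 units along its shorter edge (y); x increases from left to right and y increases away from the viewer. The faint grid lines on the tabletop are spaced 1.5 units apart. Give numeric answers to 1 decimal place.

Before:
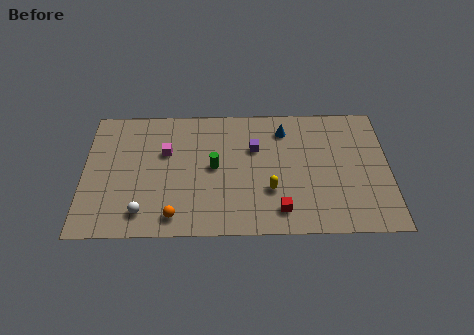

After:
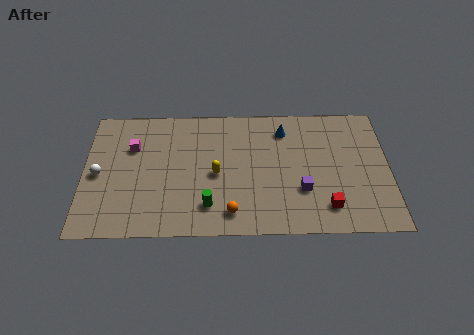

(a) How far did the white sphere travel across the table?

3.6

The white sphere moved from about (3.2, 1.6) to (0.8, 4.3), a distance of √(2.4² + 2.7²) ≈ 3.6.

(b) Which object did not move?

the blue cone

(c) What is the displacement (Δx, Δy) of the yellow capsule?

(-2.9, 1.2)

The yellow capsule started near (10.0, 3.0) and ended near (7.1, 4.2).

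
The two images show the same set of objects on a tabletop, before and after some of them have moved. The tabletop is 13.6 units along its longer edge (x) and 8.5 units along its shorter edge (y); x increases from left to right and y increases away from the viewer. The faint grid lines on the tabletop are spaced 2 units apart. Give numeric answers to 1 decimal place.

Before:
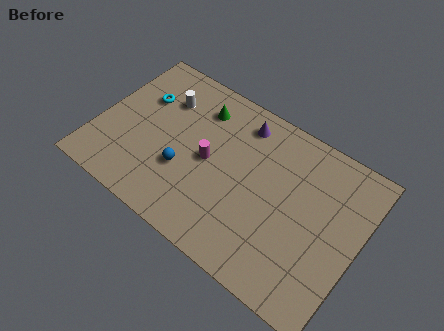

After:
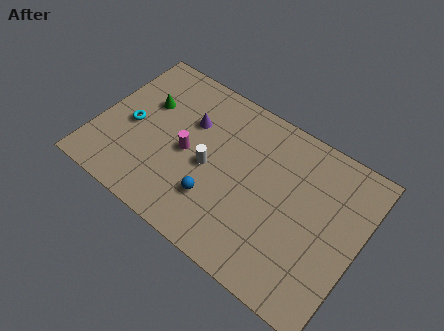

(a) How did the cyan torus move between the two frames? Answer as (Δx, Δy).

(-0.2, -1.8)

The cyan torus was at about (1.9, 5.7) and moved to about (1.7, 3.9).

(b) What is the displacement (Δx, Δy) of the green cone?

(-2.6, -1.2)

The green cone started near (4.8, 6.7) and ended near (2.2, 5.5).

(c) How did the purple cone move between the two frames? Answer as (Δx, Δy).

(-2.5, -1.4)

The purple cone started near (7.0, 7.1) and ended near (4.5, 5.7).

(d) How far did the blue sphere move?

1.9

The blue sphere moved from about (4.7, 3.0) to (6.5, 2.4), a distance of √(1.8² + 0.6²) ≈ 1.9.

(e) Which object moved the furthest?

the white cylinder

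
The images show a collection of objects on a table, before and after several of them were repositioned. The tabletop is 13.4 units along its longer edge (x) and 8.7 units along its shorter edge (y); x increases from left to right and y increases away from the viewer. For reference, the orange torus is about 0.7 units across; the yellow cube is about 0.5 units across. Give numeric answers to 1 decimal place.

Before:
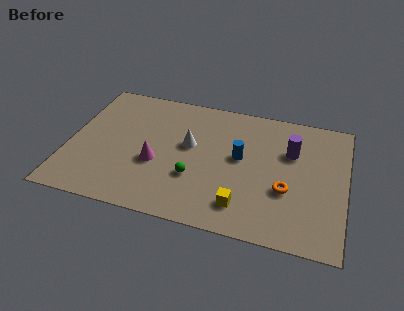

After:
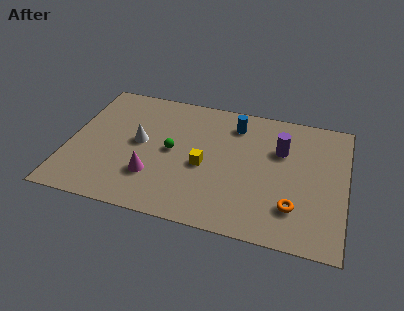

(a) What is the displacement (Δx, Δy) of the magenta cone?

(-0.1, -0.9)

The magenta cone was at about (4.3, 3.4) and moved to about (4.2, 2.5).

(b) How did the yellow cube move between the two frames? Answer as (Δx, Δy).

(-2.0, 2.1)

The yellow cube was at about (8.6, 1.7) and moved to about (6.6, 3.8).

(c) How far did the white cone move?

2.4

The white cone moved from about (5.8, 5.0) to (3.4, 4.6), a distance of √(2.4² + 0.4²) ≈ 2.4.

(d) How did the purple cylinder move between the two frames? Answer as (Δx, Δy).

(-0.5, 0.0)

The purple cylinder started near (10.7, 5.8) and ended near (10.2, 5.8).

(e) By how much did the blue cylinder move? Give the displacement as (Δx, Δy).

(-0.4, 2.2)

From the two frames, the blue cylinder sits at roughly (8.3, 4.8) before and (7.9, 7.0) after.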